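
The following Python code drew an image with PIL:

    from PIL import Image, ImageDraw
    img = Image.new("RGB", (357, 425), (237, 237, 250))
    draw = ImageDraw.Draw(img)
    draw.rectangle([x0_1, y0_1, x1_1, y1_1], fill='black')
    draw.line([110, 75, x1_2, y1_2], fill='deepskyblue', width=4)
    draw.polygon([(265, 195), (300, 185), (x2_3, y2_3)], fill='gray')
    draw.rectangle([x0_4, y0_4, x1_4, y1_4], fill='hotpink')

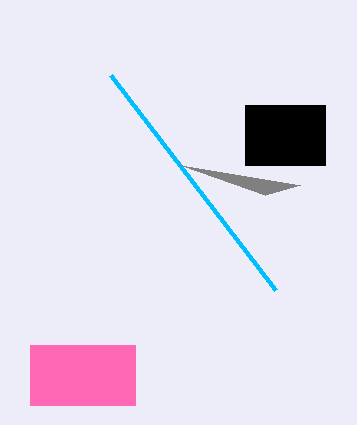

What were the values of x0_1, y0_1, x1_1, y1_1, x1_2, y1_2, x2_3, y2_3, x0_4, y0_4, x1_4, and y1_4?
x0_1 = 245, y0_1 = 105, x1_1 = 325, y1_1 = 165, x1_2 = 275, y1_2 = 290, x2_3 = 180, y2_3 = 165, x0_4 = 30, y0_4 = 345, x1_4 = 135, y1_4 = 405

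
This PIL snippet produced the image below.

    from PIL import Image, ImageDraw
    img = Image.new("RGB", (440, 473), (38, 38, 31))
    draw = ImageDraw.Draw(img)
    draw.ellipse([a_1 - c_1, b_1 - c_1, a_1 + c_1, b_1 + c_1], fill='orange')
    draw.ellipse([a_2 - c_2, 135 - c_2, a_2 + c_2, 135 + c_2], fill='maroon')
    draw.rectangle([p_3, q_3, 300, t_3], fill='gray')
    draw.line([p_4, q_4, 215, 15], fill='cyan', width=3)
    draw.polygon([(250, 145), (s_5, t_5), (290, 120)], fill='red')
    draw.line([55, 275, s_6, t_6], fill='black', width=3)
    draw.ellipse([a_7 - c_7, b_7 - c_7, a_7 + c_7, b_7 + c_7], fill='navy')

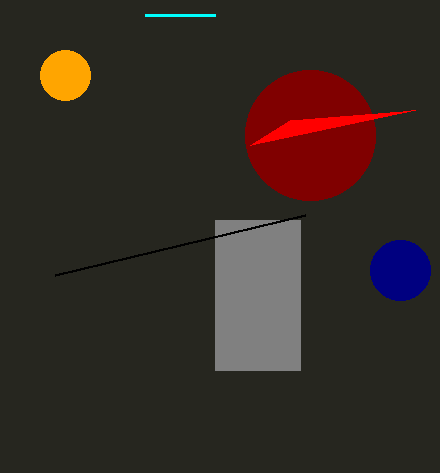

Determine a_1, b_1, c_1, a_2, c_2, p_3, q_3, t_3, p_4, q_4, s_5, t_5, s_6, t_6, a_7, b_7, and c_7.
a_1 = 65, b_1 = 75, c_1 = 25, a_2 = 310, c_2 = 65, p_3 = 215, q_3 = 220, t_3 = 370, p_4 = 145, q_4 = 15, s_5 = 415, t_5 = 110, s_6 = 305, t_6 = 215, a_7 = 400, b_7 = 270, c_7 = 30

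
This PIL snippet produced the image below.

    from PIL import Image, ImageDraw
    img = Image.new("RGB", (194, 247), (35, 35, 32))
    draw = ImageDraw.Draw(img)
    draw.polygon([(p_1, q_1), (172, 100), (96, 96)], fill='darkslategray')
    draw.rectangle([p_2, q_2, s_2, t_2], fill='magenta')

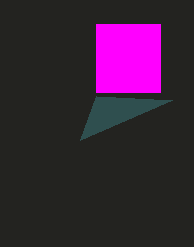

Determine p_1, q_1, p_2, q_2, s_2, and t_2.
p_1 = 80; q_1 = 140; p_2 = 96; q_2 = 24; s_2 = 160; t_2 = 92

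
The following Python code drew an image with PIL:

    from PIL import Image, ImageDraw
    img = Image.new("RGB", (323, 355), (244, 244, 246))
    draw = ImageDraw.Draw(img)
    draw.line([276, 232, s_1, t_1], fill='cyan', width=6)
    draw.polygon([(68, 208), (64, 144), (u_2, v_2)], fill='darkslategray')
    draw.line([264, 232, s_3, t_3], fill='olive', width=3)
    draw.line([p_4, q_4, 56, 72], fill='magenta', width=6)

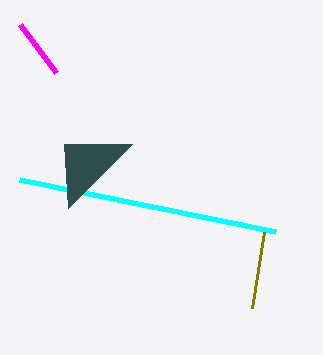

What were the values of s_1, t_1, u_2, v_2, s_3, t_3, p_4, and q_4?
s_1 = 20, t_1 = 180, u_2 = 132, v_2 = 144, s_3 = 252, t_3 = 308, p_4 = 20, q_4 = 24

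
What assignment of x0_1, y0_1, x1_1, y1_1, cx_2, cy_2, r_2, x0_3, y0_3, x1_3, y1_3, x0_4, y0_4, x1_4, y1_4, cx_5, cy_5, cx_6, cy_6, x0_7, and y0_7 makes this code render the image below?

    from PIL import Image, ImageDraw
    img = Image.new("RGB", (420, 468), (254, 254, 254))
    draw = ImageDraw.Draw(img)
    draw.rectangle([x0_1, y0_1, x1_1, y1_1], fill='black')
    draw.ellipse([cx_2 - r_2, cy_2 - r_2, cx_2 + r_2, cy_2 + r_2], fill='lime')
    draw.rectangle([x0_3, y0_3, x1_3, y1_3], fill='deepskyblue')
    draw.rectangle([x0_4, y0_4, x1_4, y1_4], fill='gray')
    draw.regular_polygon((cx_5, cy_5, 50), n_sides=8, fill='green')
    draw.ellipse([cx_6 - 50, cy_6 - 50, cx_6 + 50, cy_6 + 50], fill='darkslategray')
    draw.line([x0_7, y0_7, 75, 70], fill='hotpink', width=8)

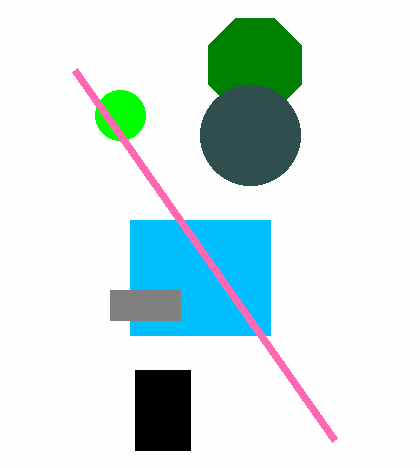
x0_1 = 135
y0_1 = 370
x1_1 = 190
y1_1 = 450
cx_2 = 120
cy_2 = 115
r_2 = 25
x0_3 = 130
y0_3 = 220
x1_3 = 270
y1_3 = 335
x0_4 = 110
y0_4 = 290
x1_4 = 180
y1_4 = 320
cx_5 = 255
cy_5 = 65
cx_6 = 250
cy_6 = 135
x0_7 = 335
y0_7 = 440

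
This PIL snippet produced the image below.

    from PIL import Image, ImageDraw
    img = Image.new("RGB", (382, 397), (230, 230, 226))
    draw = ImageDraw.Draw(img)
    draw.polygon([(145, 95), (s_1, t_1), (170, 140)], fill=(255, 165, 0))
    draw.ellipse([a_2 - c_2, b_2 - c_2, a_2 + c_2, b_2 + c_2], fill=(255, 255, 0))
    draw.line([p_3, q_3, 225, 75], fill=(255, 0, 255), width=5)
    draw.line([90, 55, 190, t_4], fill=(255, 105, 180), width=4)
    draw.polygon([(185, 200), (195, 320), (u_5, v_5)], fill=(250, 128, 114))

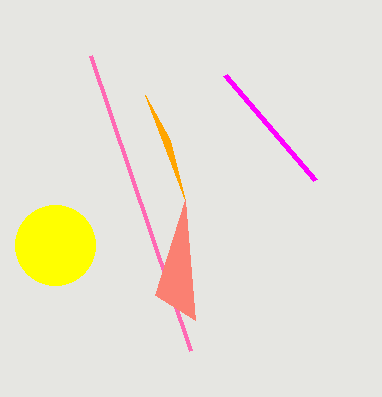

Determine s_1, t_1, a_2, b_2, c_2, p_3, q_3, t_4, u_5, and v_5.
s_1 = 185
t_1 = 200
a_2 = 55
b_2 = 245
c_2 = 40
p_3 = 315
q_3 = 180
t_4 = 350
u_5 = 155
v_5 = 295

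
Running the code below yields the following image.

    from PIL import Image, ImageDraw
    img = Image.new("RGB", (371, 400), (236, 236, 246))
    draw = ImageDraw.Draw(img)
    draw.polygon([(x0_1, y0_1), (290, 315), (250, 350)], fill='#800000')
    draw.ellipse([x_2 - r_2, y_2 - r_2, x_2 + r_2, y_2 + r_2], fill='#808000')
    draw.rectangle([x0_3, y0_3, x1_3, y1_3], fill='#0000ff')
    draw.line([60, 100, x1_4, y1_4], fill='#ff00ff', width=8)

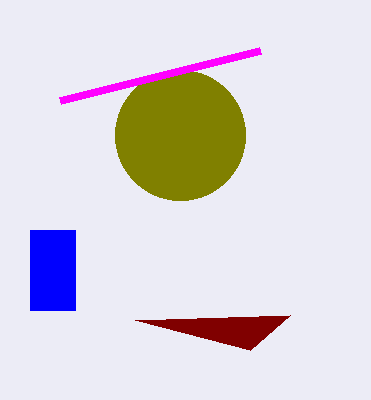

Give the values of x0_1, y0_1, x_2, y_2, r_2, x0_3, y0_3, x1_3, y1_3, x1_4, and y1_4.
x0_1 = 135; y0_1 = 320; x_2 = 180; y_2 = 135; r_2 = 65; x0_3 = 30; y0_3 = 230; x1_3 = 75; y1_3 = 310; x1_4 = 260; y1_4 = 50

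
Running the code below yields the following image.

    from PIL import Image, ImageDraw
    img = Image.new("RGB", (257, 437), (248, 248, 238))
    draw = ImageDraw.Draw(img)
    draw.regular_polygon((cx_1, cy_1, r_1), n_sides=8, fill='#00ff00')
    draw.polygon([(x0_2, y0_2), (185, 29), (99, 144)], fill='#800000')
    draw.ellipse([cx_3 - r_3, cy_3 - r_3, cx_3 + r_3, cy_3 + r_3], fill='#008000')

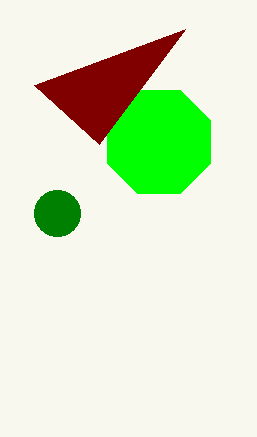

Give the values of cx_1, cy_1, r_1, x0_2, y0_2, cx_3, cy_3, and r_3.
cx_1 = 159
cy_1 = 142
r_1 = 56
x0_2 = 34
y0_2 = 85
cx_3 = 57
cy_3 = 213
r_3 = 23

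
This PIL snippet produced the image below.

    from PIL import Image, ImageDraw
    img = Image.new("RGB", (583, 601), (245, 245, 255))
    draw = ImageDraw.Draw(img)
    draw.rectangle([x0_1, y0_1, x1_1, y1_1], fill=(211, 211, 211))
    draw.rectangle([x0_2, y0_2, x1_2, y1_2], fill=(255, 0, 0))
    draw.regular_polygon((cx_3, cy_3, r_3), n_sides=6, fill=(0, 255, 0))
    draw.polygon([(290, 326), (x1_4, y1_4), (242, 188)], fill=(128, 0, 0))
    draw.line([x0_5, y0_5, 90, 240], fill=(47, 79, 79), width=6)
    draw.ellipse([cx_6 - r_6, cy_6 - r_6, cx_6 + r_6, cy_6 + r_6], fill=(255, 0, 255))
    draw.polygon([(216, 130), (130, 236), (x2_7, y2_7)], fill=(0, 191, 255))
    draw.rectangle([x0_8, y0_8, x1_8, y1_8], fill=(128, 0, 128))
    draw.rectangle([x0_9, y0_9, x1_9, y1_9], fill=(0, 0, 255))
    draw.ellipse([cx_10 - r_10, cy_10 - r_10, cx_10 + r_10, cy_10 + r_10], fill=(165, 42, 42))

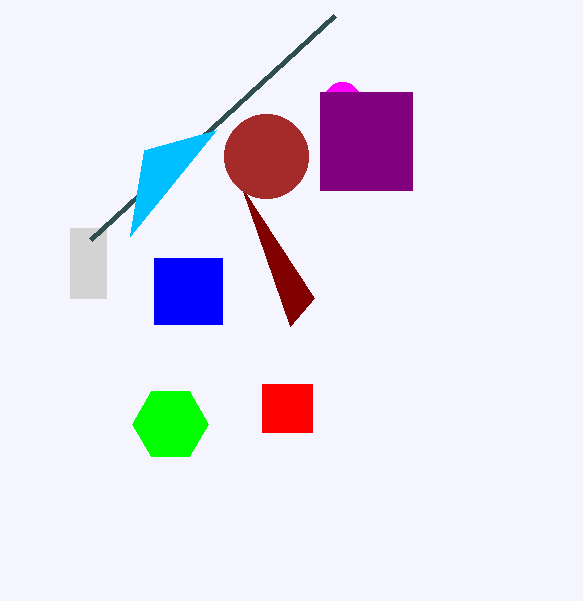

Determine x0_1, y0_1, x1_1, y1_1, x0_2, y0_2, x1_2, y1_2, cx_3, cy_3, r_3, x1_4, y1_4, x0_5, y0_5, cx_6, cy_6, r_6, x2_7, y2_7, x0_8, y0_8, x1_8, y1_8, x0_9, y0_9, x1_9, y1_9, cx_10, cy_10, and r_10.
x0_1 = 70; y0_1 = 228; x1_1 = 106; y1_1 = 298; x0_2 = 262; y0_2 = 384; x1_2 = 312; y1_2 = 432; cx_3 = 170; cy_3 = 424; r_3 = 38; x1_4 = 314; y1_4 = 298; x0_5 = 334; y0_5 = 16; cx_6 = 342; cy_6 = 100; r_6 = 18; x2_7 = 144; y2_7 = 150; x0_8 = 320; y0_8 = 92; x1_8 = 412; y1_8 = 190; x0_9 = 154; y0_9 = 258; x1_9 = 222; y1_9 = 324; cx_10 = 266; cy_10 = 156; r_10 = 42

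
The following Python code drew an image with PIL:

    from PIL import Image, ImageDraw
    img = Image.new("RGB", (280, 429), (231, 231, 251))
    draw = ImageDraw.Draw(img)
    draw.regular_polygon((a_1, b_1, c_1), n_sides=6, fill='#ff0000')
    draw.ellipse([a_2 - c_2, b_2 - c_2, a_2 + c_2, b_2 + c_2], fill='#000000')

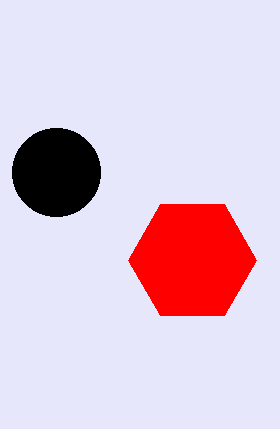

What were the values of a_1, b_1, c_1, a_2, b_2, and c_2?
a_1 = 192
b_1 = 260
c_1 = 64
a_2 = 56
b_2 = 172
c_2 = 44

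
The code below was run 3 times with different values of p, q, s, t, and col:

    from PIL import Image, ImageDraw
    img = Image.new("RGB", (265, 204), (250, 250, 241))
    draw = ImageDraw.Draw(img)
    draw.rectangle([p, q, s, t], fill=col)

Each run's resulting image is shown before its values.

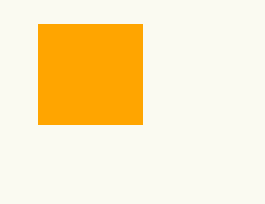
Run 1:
p = 38, q = 24, s = 142, t = 124, col = 'orange'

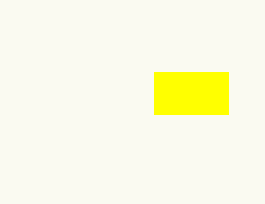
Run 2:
p = 154
q = 72
s = 228
t = 114
col = 'yellow'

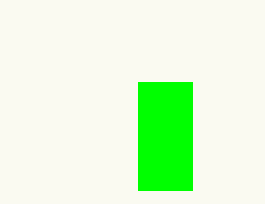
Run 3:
p = 138; q = 82; s = 192; t = 190; col = 'lime'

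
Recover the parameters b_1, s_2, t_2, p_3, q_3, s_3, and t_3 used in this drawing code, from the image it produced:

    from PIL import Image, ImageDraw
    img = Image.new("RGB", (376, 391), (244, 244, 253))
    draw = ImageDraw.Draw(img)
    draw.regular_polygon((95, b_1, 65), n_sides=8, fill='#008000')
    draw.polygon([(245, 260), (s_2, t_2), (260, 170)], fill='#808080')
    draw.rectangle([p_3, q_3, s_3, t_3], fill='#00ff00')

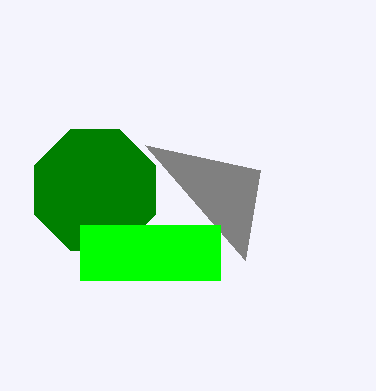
b_1 = 190
s_2 = 145
t_2 = 145
p_3 = 80
q_3 = 225
s_3 = 220
t_3 = 280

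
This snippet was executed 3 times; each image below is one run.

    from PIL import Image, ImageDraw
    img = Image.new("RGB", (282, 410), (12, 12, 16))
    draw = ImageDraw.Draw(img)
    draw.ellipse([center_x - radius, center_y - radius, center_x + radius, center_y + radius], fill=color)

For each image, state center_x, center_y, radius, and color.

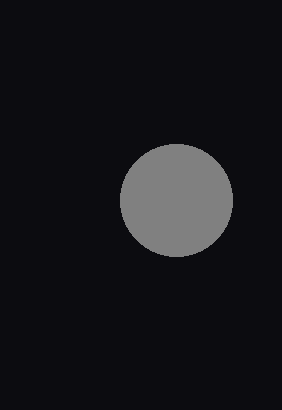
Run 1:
center_x = 176
center_y = 200
radius = 56
color = 'gray'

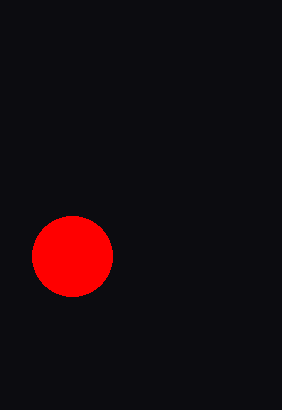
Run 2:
center_x = 72
center_y = 256
radius = 40
color = 'red'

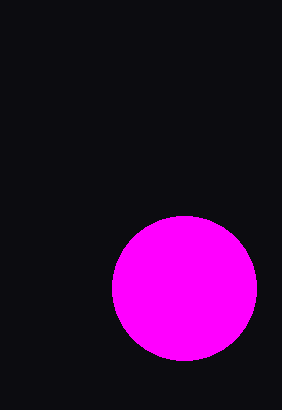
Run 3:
center_x = 184; center_y = 288; radius = 72; color = 'magenta'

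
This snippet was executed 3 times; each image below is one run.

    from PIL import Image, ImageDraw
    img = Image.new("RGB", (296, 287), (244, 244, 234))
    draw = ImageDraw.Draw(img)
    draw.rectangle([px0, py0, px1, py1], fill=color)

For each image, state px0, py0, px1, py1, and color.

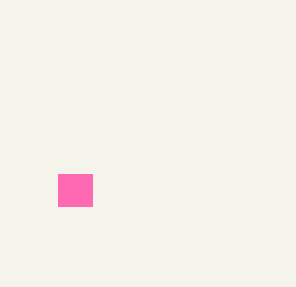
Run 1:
px0 = 58
py0 = 174
px1 = 92
py1 = 206
color = 'hotpink'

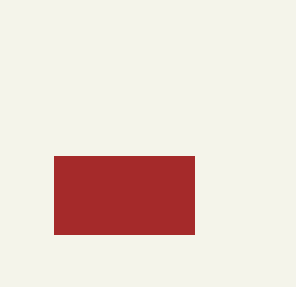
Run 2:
px0 = 54, py0 = 156, px1 = 194, py1 = 234, color = 'brown'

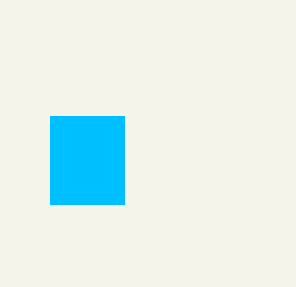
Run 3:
px0 = 50; py0 = 116; px1 = 124; py1 = 204; color = 'deepskyblue'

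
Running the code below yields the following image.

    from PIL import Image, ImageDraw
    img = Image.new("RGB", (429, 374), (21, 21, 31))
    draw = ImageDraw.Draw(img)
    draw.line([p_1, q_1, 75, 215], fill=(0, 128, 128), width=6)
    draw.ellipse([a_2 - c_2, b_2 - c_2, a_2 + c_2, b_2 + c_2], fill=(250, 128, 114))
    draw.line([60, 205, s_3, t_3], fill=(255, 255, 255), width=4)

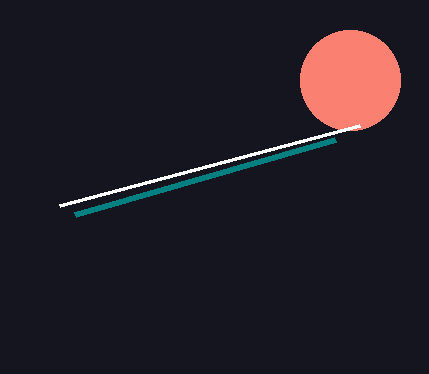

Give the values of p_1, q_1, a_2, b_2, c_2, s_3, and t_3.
p_1 = 335
q_1 = 140
a_2 = 350
b_2 = 80
c_2 = 50
s_3 = 360
t_3 = 125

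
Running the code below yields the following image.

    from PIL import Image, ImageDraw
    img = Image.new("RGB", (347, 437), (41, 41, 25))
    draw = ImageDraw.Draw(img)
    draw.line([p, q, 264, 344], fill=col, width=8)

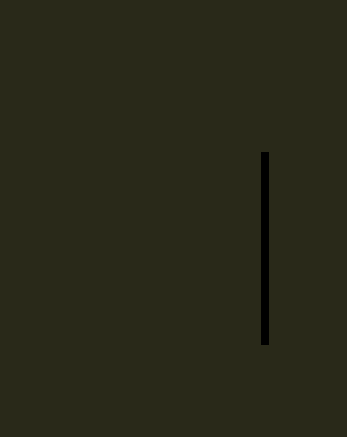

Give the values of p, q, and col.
p = 264, q = 152, col = 'black'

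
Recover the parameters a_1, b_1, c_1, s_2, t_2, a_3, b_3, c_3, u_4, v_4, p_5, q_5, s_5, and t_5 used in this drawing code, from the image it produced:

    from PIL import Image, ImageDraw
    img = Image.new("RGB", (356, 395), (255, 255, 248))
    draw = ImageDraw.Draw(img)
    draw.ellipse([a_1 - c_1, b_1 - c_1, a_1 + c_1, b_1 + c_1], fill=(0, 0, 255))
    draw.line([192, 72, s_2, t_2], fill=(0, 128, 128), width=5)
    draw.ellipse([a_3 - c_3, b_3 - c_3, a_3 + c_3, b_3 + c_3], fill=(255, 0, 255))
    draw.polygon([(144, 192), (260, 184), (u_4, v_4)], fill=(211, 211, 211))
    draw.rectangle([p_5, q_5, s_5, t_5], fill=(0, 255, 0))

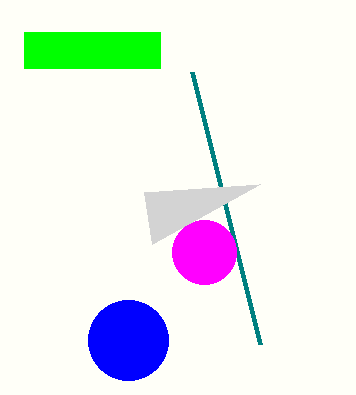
a_1 = 128; b_1 = 340; c_1 = 40; s_2 = 260; t_2 = 344; a_3 = 204; b_3 = 252; c_3 = 32; u_4 = 152; v_4 = 244; p_5 = 24; q_5 = 32; s_5 = 160; t_5 = 68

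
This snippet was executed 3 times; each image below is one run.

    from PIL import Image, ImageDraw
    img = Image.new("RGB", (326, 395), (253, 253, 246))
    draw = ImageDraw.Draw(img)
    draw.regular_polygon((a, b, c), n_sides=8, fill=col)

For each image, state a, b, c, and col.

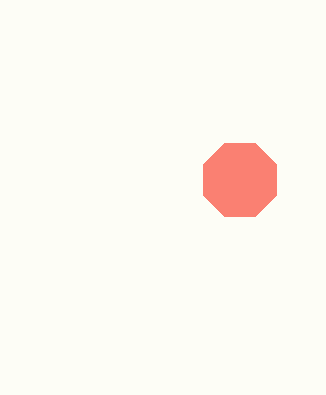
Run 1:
a = 240
b = 180
c = 40
col = 'salmon'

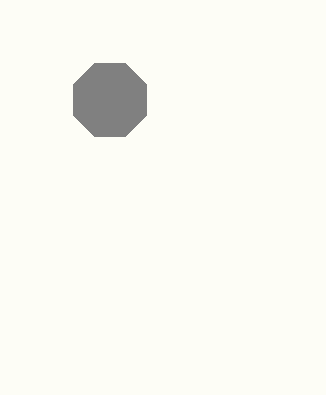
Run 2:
a = 110
b = 100
c = 40
col = 'gray'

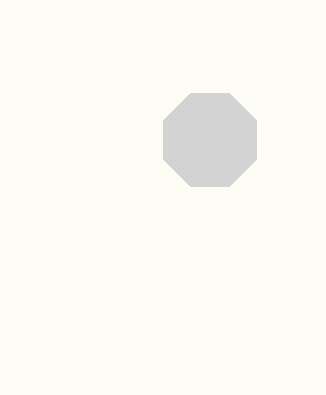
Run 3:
a = 210; b = 140; c = 50; col = 'lightgray'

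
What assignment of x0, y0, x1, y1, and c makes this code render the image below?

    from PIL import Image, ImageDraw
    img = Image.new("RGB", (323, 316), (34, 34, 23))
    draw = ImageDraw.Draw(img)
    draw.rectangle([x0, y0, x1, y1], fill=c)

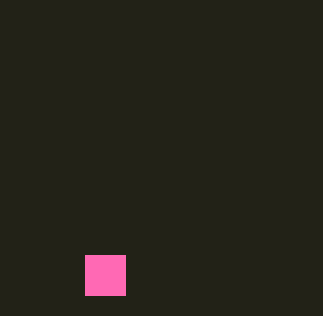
x0 = 85; y0 = 255; x1 = 125; y1 = 295; c = 'hotpink'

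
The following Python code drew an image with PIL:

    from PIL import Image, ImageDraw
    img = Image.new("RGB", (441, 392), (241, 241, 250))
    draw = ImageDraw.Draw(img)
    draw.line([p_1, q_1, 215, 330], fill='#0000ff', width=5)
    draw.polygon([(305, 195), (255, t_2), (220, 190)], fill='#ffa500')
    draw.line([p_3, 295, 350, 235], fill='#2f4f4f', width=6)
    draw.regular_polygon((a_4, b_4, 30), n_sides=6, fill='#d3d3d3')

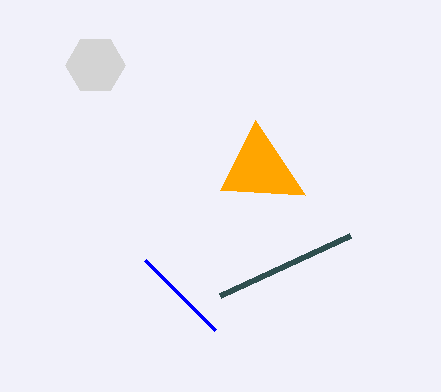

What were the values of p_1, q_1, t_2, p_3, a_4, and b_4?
p_1 = 145; q_1 = 260; t_2 = 120; p_3 = 220; a_4 = 95; b_4 = 65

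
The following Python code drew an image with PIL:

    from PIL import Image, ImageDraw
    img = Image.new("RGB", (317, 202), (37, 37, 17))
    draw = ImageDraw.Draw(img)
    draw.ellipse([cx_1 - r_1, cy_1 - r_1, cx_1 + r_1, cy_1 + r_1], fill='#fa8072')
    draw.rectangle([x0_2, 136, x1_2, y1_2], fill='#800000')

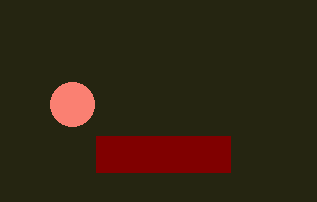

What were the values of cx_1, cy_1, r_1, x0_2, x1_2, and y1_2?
cx_1 = 72, cy_1 = 104, r_1 = 22, x0_2 = 96, x1_2 = 230, y1_2 = 172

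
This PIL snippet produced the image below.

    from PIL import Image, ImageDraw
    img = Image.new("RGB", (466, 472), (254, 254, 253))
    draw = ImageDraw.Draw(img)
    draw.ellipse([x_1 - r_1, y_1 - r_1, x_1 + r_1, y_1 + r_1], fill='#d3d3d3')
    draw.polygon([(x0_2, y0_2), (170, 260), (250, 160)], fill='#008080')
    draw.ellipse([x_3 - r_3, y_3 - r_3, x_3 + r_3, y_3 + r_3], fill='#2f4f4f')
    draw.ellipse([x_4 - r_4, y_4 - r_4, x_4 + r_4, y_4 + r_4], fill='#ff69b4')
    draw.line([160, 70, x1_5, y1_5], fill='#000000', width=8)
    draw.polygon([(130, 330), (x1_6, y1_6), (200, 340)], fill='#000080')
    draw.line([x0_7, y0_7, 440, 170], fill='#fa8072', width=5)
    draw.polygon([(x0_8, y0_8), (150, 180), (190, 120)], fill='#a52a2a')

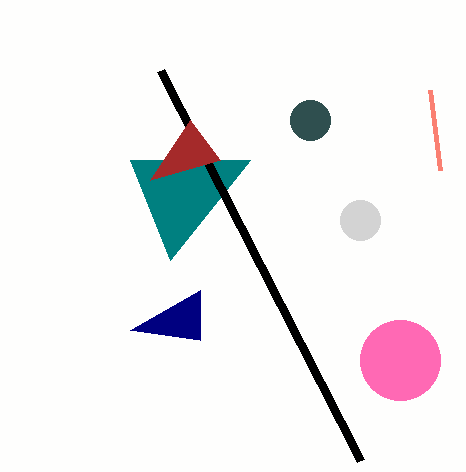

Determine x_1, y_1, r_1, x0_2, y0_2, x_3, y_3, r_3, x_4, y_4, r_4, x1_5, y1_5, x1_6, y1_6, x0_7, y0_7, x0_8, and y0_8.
x_1 = 360
y_1 = 220
r_1 = 20
x0_2 = 130
y0_2 = 160
x_3 = 310
y_3 = 120
r_3 = 20
x_4 = 400
y_4 = 360
r_4 = 40
x1_5 = 360
y1_5 = 460
x1_6 = 200
y1_6 = 290
x0_7 = 430
y0_7 = 90
x0_8 = 220
y0_8 = 160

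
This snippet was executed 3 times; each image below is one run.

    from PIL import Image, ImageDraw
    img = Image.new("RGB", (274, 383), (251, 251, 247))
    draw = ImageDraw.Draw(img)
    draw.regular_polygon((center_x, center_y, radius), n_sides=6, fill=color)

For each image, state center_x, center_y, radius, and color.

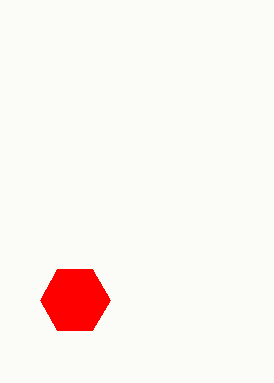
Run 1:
center_x = 75, center_y = 300, radius = 35, color = 'red'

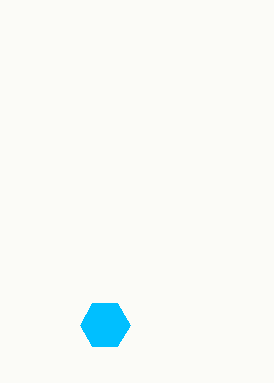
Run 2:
center_x = 105
center_y = 325
radius = 25
color = 'deepskyblue'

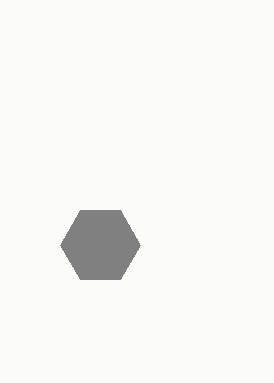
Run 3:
center_x = 100; center_y = 245; radius = 40; color = 'gray'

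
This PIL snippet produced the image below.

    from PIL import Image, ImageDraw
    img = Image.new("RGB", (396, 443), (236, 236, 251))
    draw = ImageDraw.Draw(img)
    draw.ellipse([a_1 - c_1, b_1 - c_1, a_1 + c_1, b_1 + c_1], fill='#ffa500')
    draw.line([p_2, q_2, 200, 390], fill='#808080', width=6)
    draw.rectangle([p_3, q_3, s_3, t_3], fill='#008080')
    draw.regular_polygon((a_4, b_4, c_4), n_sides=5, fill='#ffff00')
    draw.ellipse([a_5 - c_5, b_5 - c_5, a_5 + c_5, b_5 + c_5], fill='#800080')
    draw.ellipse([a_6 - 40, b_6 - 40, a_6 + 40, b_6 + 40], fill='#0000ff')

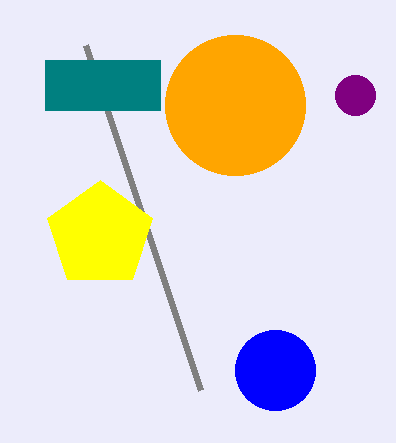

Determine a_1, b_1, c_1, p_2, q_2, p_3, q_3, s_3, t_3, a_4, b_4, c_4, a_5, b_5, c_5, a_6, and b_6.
a_1 = 235, b_1 = 105, c_1 = 70, p_2 = 85, q_2 = 45, p_3 = 45, q_3 = 60, s_3 = 160, t_3 = 110, a_4 = 100, b_4 = 235, c_4 = 55, a_5 = 355, b_5 = 95, c_5 = 20, a_6 = 275, b_6 = 370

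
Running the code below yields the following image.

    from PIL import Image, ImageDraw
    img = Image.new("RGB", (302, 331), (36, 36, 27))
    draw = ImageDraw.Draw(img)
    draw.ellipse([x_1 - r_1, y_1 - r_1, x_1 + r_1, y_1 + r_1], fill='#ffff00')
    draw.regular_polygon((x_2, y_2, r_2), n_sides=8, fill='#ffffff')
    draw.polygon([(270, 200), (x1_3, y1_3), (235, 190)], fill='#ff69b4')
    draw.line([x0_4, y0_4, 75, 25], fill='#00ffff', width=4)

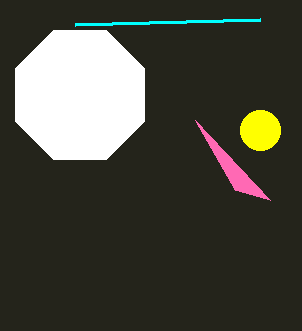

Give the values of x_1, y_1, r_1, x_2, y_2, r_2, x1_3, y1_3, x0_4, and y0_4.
x_1 = 260, y_1 = 130, r_1 = 20, x_2 = 80, y_2 = 95, r_2 = 70, x1_3 = 195, y1_3 = 120, x0_4 = 260, y0_4 = 20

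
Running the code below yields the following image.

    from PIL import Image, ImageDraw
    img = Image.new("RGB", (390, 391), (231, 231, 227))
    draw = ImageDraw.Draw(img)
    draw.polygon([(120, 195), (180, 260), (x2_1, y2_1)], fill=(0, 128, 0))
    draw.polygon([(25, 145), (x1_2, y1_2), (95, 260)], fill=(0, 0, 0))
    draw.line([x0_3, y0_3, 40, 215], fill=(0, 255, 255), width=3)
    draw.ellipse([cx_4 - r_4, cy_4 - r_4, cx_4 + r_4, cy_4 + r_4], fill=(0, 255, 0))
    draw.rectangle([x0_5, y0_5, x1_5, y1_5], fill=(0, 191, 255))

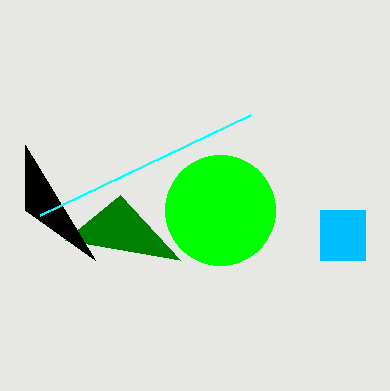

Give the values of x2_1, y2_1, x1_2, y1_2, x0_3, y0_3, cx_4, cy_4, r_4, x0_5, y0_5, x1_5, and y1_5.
x2_1 = 65
y2_1 = 240
x1_2 = 25
y1_2 = 210
x0_3 = 250
y0_3 = 115
cx_4 = 220
cy_4 = 210
r_4 = 55
x0_5 = 320
y0_5 = 210
x1_5 = 365
y1_5 = 260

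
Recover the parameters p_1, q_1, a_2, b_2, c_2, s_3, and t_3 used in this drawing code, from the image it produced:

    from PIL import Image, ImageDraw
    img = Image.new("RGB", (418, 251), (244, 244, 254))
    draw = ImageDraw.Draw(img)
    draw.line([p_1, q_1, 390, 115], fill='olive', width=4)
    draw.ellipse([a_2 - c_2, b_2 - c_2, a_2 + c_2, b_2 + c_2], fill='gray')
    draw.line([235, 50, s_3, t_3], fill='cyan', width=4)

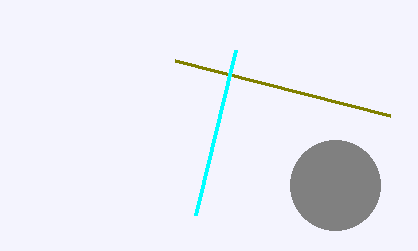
p_1 = 175; q_1 = 60; a_2 = 335; b_2 = 185; c_2 = 45; s_3 = 195; t_3 = 215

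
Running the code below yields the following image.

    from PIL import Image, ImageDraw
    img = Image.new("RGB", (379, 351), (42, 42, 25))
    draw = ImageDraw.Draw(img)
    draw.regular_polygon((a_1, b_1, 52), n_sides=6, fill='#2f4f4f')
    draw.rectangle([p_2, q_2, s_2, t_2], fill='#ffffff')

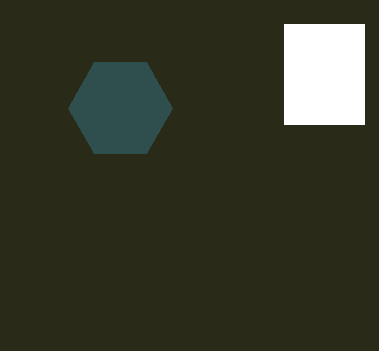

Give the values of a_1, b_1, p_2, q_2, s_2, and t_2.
a_1 = 120, b_1 = 108, p_2 = 284, q_2 = 24, s_2 = 364, t_2 = 124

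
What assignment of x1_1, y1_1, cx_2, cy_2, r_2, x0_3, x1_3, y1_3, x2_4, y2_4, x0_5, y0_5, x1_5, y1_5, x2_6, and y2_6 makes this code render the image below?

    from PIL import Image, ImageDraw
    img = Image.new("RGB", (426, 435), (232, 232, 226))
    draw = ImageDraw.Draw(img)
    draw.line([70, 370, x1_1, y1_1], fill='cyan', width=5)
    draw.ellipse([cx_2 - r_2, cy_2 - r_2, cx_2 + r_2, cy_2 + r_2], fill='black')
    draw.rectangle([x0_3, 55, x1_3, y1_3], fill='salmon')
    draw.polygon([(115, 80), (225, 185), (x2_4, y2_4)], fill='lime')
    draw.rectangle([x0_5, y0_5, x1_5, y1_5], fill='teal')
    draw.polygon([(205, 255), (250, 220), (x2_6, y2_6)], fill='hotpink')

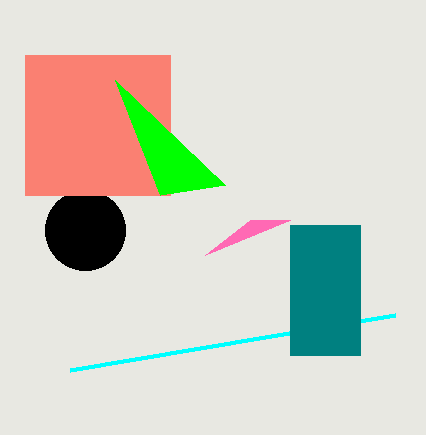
x1_1 = 395, y1_1 = 315, cx_2 = 85, cy_2 = 230, r_2 = 40, x0_3 = 25, x1_3 = 170, y1_3 = 195, x2_4 = 160, y2_4 = 195, x0_5 = 290, y0_5 = 225, x1_5 = 360, y1_5 = 355, x2_6 = 290, y2_6 = 220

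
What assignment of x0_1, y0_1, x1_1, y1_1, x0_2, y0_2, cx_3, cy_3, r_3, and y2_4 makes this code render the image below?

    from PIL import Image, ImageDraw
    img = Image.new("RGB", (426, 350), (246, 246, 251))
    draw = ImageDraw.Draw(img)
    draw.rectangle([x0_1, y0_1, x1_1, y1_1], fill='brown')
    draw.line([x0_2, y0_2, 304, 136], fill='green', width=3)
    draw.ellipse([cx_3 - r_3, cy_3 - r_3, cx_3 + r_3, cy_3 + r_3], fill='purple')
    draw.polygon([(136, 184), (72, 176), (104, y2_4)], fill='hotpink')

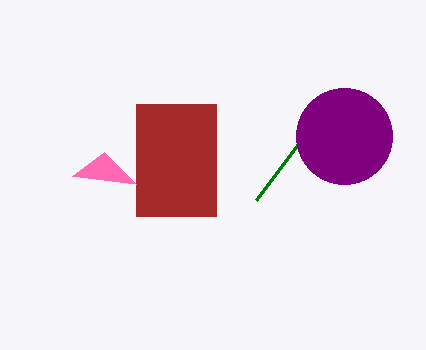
x0_1 = 136
y0_1 = 104
x1_1 = 216
y1_1 = 216
x0_2 = 256
y0_2 = 200
cx_3 = 344
cy_3 = 136
r_3 = 48
y2_4 = 152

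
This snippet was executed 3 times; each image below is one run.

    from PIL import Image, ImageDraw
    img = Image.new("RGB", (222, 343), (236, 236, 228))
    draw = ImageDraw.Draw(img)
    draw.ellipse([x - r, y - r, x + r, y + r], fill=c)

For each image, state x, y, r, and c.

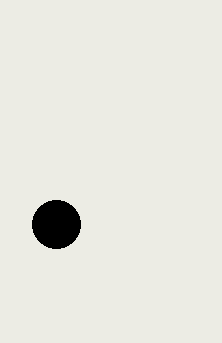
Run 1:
x = 56
y = 224
r = 24
c = 'black'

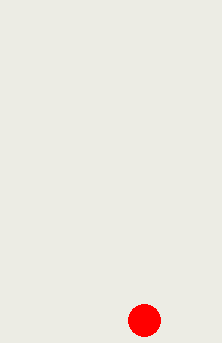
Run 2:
x = 144; y = 320; r = 16; c = 'red'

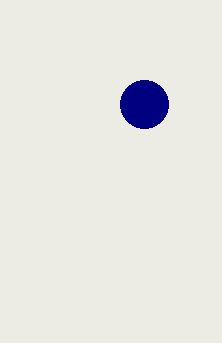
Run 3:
x = 144, y = 104, r = 24, c = 'navy'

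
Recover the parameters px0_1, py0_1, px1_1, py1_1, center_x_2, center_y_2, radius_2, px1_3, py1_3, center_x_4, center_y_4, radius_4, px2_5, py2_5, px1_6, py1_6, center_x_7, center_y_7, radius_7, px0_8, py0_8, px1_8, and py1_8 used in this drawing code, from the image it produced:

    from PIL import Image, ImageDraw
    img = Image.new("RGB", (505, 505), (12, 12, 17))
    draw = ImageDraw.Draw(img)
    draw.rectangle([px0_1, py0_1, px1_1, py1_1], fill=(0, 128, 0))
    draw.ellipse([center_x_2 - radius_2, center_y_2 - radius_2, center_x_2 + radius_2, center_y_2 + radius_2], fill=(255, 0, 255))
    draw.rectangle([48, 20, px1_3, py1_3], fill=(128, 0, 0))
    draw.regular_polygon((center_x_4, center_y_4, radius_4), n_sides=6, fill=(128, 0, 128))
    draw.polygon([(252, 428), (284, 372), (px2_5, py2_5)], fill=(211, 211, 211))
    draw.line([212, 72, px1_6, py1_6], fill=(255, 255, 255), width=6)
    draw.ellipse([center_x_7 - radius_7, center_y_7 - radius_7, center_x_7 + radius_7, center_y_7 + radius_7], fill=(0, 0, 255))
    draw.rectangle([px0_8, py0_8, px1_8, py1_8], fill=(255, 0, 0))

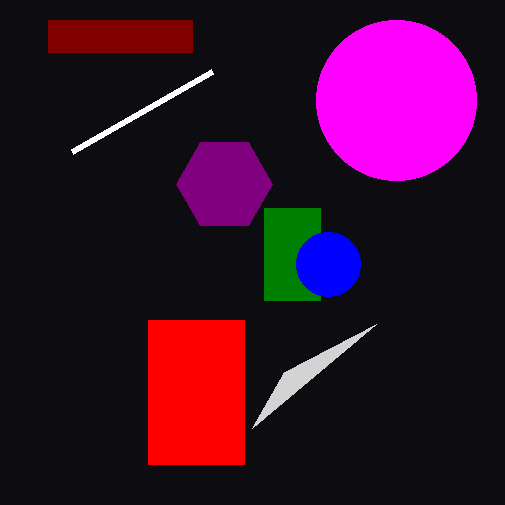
px0_1 = 264
py0_1 = 208
px1_1 = 320
py1_1 = 300
center_x_2 = 396
center_y_2 = 100
radius_2 = 80
px1_3 = 192
py1_3 = 52
center_x_4 = 224
center_y_4 = 184
radius_4 = 48
px2_5 = 376
py2_5 = 324
px1_6 = 72
py1_6 = 152
center_x_7 = 328
center_y_7 = 264
radius_7 = 32
px0_8 = 148
py0_8 = 320
px1_8 = 244
py1_8 = 464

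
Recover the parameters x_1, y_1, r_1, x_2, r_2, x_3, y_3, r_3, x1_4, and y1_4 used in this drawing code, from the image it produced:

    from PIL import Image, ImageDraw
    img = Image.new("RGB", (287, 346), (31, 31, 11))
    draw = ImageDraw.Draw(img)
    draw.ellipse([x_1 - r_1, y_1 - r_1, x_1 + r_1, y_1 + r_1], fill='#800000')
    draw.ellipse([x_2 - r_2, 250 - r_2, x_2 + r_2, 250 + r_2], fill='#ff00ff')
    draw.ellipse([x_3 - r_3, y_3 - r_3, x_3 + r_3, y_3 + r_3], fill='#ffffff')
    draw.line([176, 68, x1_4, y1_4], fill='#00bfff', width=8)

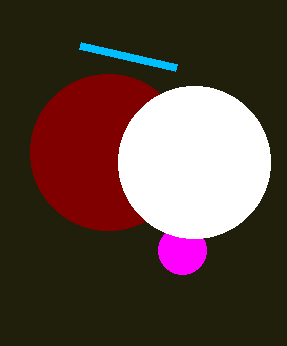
x_1 = 108; y_1 = 152; r_1 = 78; x_2 = 182; r_2 = 24; x_3 = 194; y_3 = 162; r_3 = 76; x1_4 = 80; y1_4 = 46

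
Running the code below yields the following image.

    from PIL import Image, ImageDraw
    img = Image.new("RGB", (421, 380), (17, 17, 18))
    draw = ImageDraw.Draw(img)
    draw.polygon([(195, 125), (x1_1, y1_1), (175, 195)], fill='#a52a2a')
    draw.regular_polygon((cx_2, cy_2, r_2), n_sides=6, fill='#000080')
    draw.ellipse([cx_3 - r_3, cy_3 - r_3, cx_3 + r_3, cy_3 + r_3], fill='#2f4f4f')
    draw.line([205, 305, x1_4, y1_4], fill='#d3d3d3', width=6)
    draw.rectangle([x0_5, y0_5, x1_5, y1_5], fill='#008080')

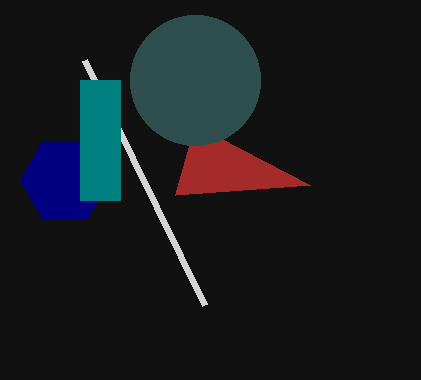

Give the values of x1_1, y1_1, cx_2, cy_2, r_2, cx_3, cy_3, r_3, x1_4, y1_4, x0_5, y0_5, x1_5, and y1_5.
x1_1 = 310, y1_1 = 185, cx_2 = 65, cy_2 = 180, r_2 = 45, cx_3 = 195, cy_3 = 80, r_3 = 65, x1_4 = 85, y1_4 = 60, x0_5 = 80, y0_5 = 80, x1_5 = 120, y1_5 = 200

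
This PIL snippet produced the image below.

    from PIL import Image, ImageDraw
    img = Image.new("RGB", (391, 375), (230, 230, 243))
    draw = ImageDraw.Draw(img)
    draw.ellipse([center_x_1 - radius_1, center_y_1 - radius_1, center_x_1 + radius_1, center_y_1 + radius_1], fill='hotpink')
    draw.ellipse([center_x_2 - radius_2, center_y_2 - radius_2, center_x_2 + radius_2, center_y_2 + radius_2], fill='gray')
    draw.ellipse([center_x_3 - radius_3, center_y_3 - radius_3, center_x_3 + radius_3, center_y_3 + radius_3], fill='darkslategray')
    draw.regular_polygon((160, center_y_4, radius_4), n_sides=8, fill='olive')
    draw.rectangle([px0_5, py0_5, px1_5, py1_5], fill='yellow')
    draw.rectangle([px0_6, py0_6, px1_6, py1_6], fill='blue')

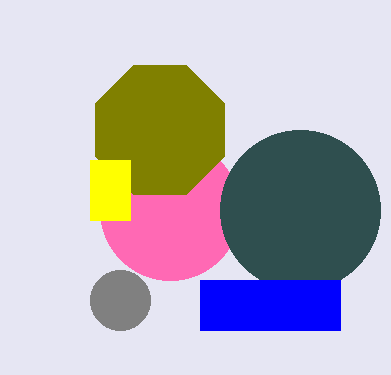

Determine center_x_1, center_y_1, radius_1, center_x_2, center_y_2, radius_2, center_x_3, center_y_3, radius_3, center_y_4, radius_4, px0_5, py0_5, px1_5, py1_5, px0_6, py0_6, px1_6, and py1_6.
center_x_1 = 170, center_y_1 = 210, radius_1 = 70, center_x_2 = 120, center_y_2 = 300, radius_2 = 30, center_x_3 = 300, center_y_3 = 210, radius_3 = 80, center_y_4 = 130, radius_4 = 70, px0_5 = 90, py0_5 = 160, px1_5 = 130, py1_5 = 220, px0_6 = 200, py0_6 = 280, px1_6 = 340, py1_6 = 330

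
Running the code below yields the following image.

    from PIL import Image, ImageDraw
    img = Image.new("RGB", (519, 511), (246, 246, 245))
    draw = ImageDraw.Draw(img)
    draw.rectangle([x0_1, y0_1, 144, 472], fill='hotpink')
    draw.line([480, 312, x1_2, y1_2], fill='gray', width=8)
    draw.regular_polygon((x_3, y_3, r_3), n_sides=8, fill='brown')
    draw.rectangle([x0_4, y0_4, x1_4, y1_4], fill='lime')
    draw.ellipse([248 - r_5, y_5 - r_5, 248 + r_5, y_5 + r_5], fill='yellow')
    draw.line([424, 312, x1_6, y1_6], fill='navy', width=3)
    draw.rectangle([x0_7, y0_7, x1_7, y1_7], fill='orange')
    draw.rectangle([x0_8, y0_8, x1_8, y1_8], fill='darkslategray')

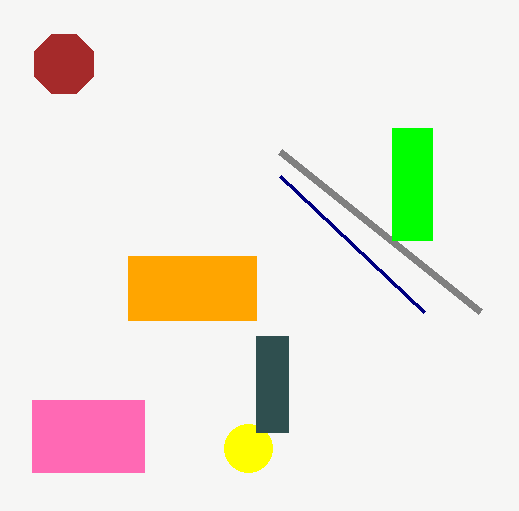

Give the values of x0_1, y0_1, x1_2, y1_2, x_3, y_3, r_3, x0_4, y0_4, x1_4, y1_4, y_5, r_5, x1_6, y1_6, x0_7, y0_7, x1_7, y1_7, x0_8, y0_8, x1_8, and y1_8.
x0_1 = 32, y0_1 = 400, x1_2 = 280, y1_2 = 152, x_3 = 64, y_3 = 64, r_3 = 32, x0_4 = 392, y0_4 = 128, x1_4 = 432, y1_4 = 240, y_5 = 448, r_5 = 24, x1_6 = 280, y1_6 = 176, x0_7 = 128, y0_7 = 256, x1_7 = 256, y1_7 = 320, x0_8 = 256, y0_8 = 336, x1_8 = 288, y1_8 = 432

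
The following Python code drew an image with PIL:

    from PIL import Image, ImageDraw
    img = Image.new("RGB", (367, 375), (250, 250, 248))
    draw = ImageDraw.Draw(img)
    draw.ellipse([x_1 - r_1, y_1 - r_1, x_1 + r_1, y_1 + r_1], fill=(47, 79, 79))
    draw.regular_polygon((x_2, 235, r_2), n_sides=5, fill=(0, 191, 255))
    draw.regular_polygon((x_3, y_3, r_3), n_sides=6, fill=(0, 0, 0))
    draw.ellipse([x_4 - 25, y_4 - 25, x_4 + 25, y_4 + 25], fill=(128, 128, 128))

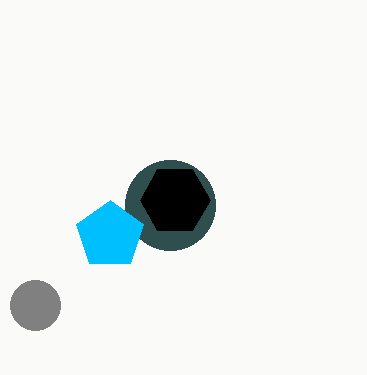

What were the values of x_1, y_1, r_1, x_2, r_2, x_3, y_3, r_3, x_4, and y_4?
x_1 = 170; y_1 = 205; r_1 = 45; x_2 = 110; r_2 = 35; x_3 = 175; y_3 = 200; r_3 = 35; x_4 = 35; y_4 = 305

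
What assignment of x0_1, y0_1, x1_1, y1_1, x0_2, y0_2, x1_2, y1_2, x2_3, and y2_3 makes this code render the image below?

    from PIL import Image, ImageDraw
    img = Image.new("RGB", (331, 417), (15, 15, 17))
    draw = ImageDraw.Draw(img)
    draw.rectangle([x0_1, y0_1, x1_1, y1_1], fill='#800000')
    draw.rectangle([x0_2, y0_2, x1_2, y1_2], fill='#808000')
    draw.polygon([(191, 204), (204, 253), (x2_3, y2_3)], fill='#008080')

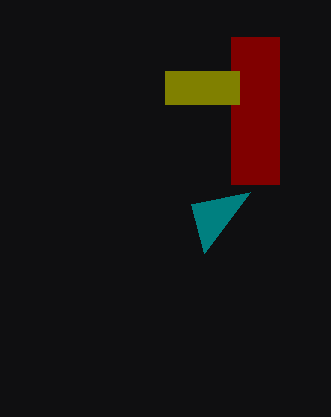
x0_1 = 231; y0_1 = 37; x1_1 = 279; y1_1 = 184; x0_2 = 165; y0_2 = 71; x1_2 = 239; y1_2 = 104; x2_3 = 250; y2_3 = 192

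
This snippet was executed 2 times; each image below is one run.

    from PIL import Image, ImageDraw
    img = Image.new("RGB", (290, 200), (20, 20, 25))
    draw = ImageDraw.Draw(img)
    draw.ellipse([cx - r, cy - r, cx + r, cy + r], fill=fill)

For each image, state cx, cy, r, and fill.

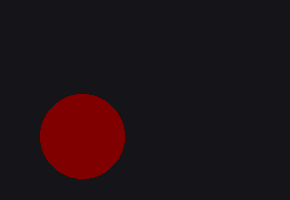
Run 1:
cx = 82
cy = 136
r = 42
fill = 'maroon'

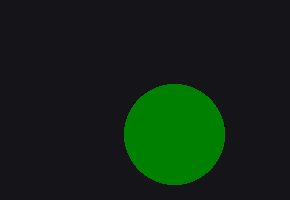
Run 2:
cx = 174; cy = 134; r = 50; fill = 'green'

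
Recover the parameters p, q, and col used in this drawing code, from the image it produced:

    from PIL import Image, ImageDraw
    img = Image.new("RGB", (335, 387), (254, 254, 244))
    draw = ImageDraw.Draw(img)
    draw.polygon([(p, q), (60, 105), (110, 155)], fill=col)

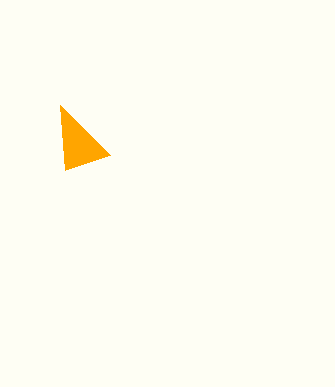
p = 65
q = 170
col = 'orange'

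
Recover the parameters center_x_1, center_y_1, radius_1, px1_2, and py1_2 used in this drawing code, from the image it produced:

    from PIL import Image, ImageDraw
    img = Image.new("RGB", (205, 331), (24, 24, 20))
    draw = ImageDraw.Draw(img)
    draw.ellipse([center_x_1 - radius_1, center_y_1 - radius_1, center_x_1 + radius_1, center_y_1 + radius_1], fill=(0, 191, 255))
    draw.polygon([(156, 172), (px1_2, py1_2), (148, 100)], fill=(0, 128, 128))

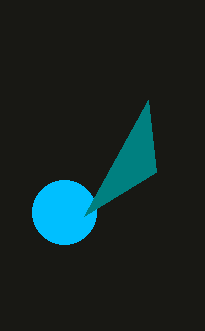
center_x_1 = 64, center_y_1 = 212, radius_1 = 32, px1_2 = 84, py1_2 = 216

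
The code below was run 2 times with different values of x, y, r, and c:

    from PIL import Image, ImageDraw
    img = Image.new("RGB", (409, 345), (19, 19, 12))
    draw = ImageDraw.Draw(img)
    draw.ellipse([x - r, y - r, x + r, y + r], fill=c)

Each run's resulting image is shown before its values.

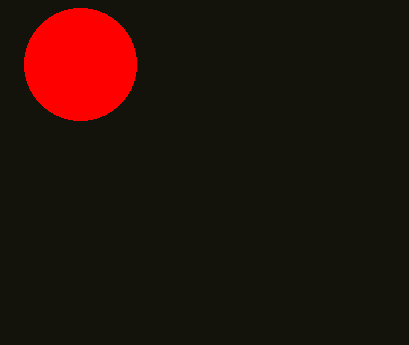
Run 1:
x = 80; y = 64; r = 56; c = 'red'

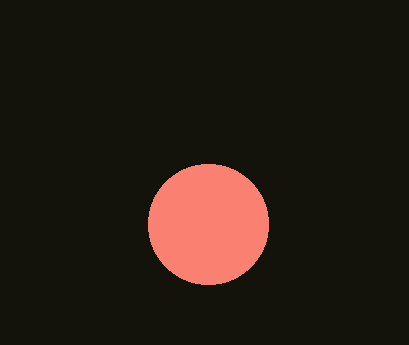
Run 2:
x = 208
y = 224
r = 60
c = 'salmon'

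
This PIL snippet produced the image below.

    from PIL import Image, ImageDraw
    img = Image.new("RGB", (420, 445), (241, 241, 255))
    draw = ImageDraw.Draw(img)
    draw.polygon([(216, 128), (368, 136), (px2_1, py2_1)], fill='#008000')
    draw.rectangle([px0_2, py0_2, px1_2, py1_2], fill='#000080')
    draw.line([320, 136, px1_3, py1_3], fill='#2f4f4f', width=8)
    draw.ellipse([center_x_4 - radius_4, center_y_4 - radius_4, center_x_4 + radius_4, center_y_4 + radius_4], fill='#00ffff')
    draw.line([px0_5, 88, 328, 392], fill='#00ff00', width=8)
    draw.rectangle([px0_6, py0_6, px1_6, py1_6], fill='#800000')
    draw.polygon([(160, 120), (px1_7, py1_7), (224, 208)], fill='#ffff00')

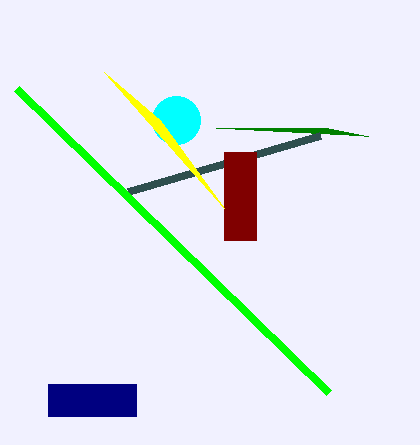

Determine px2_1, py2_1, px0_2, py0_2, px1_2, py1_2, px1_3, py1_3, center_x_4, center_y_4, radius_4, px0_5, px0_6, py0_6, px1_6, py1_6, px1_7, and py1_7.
px2_1 = 328, py2_1 = 128, px0_2 = 48, py0_2 = 384, px1_2 = 136, py1_2 = 416, px1_3 = 128, py1_3 = 192, center_x_4 = 176, center_y_4 = 120, radius_4 = 24, px0_5 = 16, px0_6 = 224, py0_6 = 152, px1_6 = 256, py1_6 = 240, px1_7 = 104, py1_7 = 72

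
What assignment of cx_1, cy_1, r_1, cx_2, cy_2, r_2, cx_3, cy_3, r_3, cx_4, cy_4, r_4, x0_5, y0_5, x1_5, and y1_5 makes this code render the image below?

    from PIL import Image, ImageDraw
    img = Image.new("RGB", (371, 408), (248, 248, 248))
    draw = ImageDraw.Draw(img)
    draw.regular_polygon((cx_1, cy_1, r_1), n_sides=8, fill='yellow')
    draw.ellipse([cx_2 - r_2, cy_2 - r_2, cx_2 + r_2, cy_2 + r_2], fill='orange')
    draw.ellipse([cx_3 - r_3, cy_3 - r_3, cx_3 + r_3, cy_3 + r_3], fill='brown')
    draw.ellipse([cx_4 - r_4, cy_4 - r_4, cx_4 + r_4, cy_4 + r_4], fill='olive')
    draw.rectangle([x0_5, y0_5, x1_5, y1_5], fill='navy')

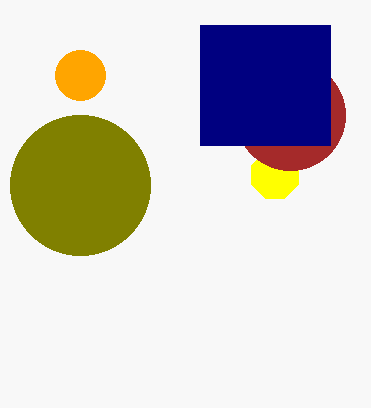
cx_1 = 275
cy_1 = 175
r_1 = 25
cx_2 = 80
cy_2 = 75
r_2 = 25
cx_3 = 290
cy_3 = 115
r_3 = 55
cx_4 = 80
cy_4 = 185
r_4 = 70
x0_5 = 200
y0_5 = 25
x1_5 = 330
y1_5 = 145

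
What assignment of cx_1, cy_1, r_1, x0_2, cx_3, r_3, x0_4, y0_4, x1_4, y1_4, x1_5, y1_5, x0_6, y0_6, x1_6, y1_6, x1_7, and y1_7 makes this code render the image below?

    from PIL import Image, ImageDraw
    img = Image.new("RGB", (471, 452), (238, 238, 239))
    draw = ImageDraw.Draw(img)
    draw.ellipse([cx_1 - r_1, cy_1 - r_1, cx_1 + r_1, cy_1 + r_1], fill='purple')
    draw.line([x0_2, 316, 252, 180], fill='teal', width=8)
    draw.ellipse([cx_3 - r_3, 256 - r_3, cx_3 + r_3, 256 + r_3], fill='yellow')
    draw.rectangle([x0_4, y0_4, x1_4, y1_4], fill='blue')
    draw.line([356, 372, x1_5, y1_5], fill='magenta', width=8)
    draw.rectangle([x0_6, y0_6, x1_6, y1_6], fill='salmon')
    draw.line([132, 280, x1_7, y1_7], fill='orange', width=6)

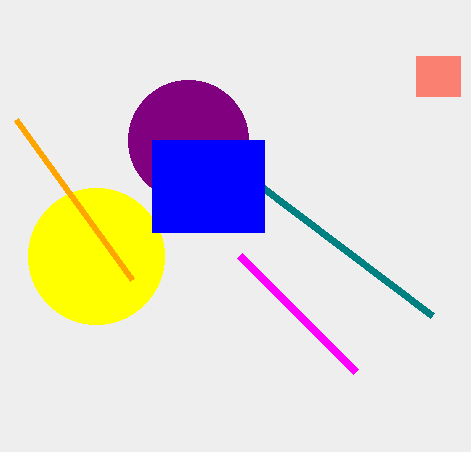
cx_1 = 188; cy_1 = 140; r_1 = 60; x0_2 = 432; cx_3 = 96; r_3 = 68; x0_4 = 152; y0_4 = 140; x1_4 = 264; y1_4 = 232; x1_5 = 240; y1_5 = 256; x0_6 = 416; y0_6 = 56; x1_6 = 460; y1_6 = 96; x1_7 = 16; y1_7 = 120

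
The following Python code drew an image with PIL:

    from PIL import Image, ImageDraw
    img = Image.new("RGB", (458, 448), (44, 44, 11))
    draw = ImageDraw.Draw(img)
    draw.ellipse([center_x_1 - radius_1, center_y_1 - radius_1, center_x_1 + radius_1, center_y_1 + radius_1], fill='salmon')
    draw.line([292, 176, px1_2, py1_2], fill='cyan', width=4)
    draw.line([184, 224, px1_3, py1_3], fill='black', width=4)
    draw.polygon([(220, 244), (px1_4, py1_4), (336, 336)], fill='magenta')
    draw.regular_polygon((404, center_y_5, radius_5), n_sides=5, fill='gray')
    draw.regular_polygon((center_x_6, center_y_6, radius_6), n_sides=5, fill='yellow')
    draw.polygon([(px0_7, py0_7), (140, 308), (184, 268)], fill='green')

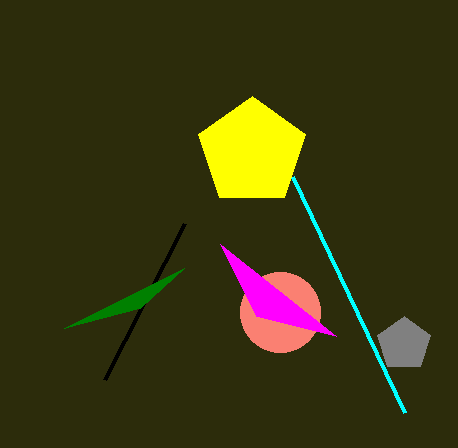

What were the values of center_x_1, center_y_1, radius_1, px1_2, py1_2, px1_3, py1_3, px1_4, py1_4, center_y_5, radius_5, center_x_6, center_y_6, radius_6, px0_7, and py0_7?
center_x_1 = 280; center_y_1 = 312; radius_1 = 40; px1_2 = 404; py1_2 = 412; px1_3 = 104; py1_3 = 380; px1_4 = 256; py1_4 = 316; center_y_5 = 344; radius_5 = 28; center_x_6 = 252; center_y_6 = 152; radius_6 = 56; px0_7 = 64; py0_7 = 328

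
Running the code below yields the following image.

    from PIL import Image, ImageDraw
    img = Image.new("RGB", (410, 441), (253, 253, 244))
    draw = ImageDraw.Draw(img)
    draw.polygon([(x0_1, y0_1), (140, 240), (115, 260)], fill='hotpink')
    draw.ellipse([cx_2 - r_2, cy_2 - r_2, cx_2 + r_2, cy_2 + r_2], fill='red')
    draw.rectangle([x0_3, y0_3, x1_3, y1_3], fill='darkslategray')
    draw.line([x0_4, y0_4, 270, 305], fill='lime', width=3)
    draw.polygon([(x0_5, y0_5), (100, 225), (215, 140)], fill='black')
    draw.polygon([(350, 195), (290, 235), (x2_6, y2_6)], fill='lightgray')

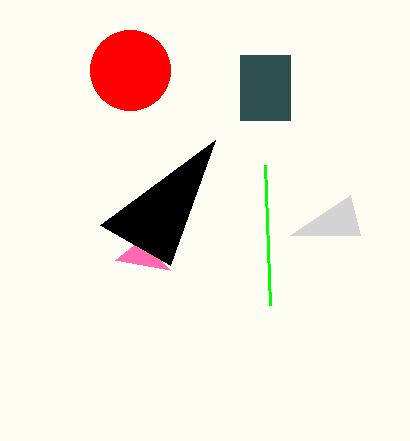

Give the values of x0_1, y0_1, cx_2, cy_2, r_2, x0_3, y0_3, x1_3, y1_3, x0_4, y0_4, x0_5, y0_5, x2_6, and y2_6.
x0_1 = 170; y0_1 = 270; cx_2 = 130; cy_2 = 70; r_2 = 40; x0_3 = 240; y0_3 = 55; x1_3 = 290; y1_3 = 120; x0_4 = 265; y0_4 = 165; x0_5 = 170; y0_5 = 265; x2_6 = 360; y2_6 = 235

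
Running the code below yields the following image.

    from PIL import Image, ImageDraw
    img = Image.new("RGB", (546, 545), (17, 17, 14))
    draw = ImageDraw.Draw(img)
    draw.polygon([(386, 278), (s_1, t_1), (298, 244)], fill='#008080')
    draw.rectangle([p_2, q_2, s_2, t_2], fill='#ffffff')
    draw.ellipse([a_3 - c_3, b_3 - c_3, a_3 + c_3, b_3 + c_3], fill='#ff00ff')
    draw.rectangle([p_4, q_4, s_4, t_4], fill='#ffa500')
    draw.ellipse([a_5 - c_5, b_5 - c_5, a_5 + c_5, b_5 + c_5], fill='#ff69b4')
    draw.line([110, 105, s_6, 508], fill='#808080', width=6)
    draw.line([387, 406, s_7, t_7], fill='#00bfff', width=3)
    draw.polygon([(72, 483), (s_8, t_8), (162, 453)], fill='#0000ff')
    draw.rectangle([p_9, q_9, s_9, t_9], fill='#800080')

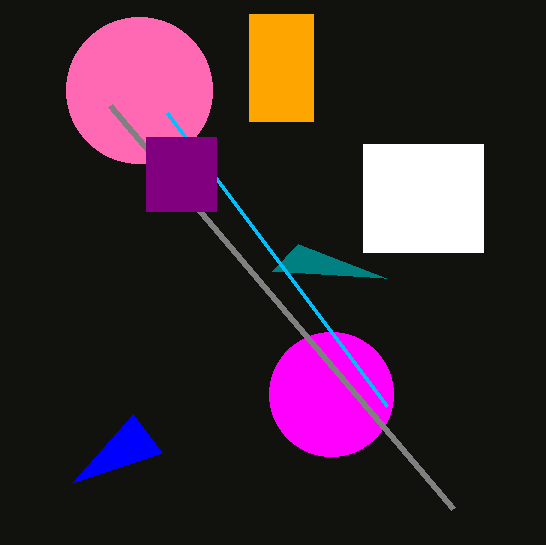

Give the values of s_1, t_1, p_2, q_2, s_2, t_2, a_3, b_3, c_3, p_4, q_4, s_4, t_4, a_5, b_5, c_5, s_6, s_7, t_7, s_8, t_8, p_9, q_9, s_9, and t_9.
s_1 = 272, t_1 = 271, p_2 = 363, q_2 = 144, s_2 = 483, t_2 = 252, a_3 = 331, b_3 = 394, c_3 = 62, p_4 = 249, q_4 = 14, s_4 = 313, t_4 = 121, a_5 = 139, b_5 = 90, c_5 = 73, s_6 = 453, s_7 = 167, t_7 = 113, s_8 = 133, t_8 = 414, p_9 = 146, q_9 = 137, s_9 = 216, t_9 = 211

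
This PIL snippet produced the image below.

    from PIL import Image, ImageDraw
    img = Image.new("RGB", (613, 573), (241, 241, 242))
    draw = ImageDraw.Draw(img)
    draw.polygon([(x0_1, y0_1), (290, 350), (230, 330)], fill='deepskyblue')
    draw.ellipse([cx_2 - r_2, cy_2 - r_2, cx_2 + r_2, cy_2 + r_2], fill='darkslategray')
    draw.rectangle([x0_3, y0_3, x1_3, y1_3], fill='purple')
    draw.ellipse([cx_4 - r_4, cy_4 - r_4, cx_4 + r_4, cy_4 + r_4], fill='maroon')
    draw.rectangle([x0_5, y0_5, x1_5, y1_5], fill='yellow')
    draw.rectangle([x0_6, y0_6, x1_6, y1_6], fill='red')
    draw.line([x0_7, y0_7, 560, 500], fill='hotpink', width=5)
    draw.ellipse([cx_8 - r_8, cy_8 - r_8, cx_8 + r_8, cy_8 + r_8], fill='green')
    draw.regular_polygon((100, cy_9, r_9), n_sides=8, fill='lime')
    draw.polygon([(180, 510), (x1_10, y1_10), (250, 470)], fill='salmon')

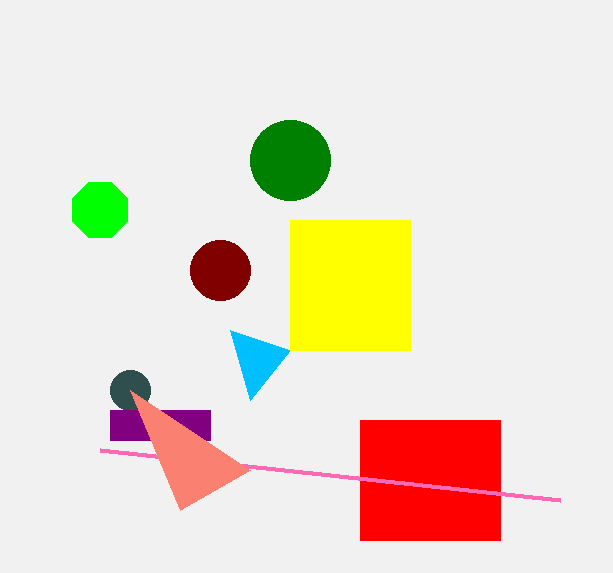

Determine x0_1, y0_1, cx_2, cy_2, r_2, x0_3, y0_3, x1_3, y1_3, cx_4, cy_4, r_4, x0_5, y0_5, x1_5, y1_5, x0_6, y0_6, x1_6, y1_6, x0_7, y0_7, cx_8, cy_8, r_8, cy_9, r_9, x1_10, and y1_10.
x0_1 = 250; y0_1 = 400; cx_2 = 130; cy_2 = 390; r_2 = 20; x0_3 = 110; y0_3 = 410; x1_3 = 210; y1_3 = 440; cx_4 = 220; cy_4 = 270; r_4 = 30; x0_5 = 290; y0_5 = 220; x1_5 = 410; y1_5 = 350; x0_6 = 360; y0_6 = 420; x1_6 = 500; y1_6 = 540; x0_7 = 100; y0_7 = 450; cx_8 = 290; cy_8 = 160; r_8 = 40; cy_9 = 210; r_9 = 30; x1_10 = 130; y1_10 = 390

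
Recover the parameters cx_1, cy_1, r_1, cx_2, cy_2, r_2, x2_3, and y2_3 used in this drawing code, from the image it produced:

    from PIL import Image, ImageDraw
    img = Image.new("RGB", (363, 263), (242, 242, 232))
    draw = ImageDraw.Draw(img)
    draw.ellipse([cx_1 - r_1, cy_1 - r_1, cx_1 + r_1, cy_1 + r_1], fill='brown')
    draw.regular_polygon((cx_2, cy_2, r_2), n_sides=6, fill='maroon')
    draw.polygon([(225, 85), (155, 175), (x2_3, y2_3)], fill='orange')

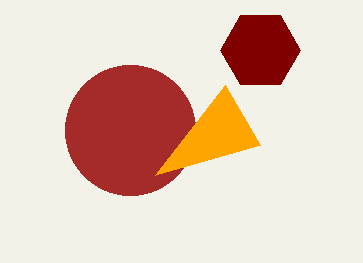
cx_1 = 130
cy_1 = 130
r_1 = 65
cx_2 = 260
cy_2 = 50
r_2 = 40
x2_3 = 260
y2_3 = 145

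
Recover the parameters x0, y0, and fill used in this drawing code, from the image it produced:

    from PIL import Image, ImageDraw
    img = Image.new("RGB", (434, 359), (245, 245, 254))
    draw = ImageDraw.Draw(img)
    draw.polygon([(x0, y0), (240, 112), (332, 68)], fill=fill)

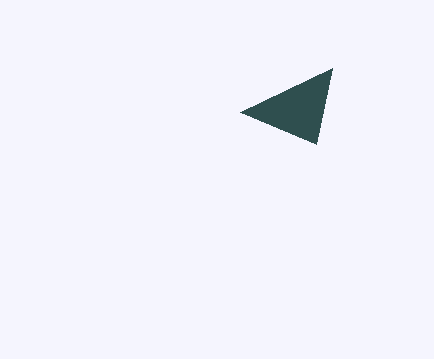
x0 = 316; y0 = 144; fill = 'darkslategray'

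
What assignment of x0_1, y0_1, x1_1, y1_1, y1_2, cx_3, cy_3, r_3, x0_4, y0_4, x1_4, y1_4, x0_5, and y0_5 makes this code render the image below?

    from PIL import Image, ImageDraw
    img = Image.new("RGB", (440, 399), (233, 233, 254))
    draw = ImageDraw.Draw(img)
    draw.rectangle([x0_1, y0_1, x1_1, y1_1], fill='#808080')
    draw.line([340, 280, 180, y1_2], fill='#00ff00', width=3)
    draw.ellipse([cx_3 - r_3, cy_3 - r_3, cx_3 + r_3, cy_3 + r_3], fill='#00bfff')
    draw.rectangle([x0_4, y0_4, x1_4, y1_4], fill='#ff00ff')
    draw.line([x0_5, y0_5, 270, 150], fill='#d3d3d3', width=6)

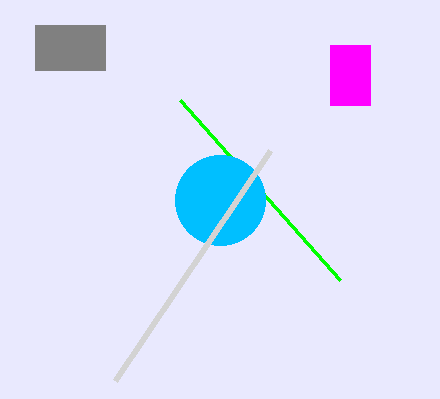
x0_1 = 35, y0_1 = 25, x1_1 = 105, y1_1 = 70, y1_2 = 100, cx_3 = 220, cy_3 = 200, r_3 = 45, x0_4 = 330, y0_4 = 45, x1_4 = 370, y1_4 = 105, x0_5 = 115, y0_5 = 380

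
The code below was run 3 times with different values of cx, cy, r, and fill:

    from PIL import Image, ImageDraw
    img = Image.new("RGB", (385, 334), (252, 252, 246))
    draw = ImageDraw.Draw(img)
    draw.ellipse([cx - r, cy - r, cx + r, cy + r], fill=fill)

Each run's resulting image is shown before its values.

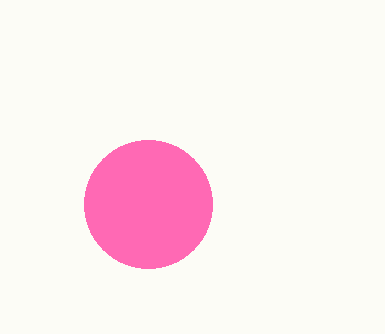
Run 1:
cx = 148; cy = 204; r = 64; fill = 'hotpink'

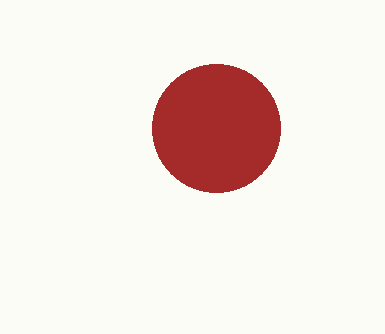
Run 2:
cx = 216; cy = 128; r = 64; fill = 'brown'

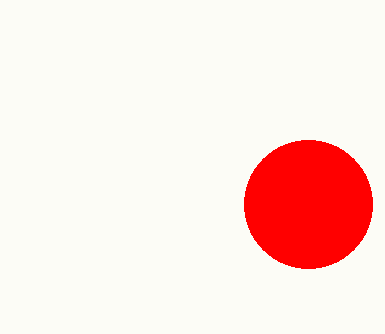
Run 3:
cx = 308; cy = 204; r = 64; fill = 'red'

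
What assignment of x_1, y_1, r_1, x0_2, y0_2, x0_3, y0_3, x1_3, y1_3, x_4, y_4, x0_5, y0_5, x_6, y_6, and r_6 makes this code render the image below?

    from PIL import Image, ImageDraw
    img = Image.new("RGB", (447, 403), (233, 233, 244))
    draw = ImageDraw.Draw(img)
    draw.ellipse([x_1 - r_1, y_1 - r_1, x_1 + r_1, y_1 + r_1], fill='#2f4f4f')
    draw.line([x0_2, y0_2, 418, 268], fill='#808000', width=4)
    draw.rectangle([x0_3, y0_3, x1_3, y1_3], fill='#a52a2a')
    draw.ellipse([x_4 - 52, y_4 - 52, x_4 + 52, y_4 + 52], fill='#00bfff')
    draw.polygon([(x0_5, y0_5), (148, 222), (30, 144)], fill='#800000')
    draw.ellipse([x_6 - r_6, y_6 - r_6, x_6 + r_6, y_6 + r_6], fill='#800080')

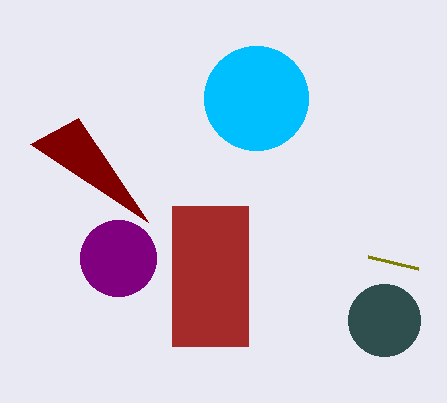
x_1 = 384, y_1 = 320, r_1 = 36, x0_2 = 368, y0_2 = 256, x0_3 = 172, y0_3 = 206, x1_3 = 248, y1_3 = 346, x_4 = 256, y_4 = 98, x0_5 = 78, y0_5 = 118, x_6 = 118, y_6 = 258, r_6 = 38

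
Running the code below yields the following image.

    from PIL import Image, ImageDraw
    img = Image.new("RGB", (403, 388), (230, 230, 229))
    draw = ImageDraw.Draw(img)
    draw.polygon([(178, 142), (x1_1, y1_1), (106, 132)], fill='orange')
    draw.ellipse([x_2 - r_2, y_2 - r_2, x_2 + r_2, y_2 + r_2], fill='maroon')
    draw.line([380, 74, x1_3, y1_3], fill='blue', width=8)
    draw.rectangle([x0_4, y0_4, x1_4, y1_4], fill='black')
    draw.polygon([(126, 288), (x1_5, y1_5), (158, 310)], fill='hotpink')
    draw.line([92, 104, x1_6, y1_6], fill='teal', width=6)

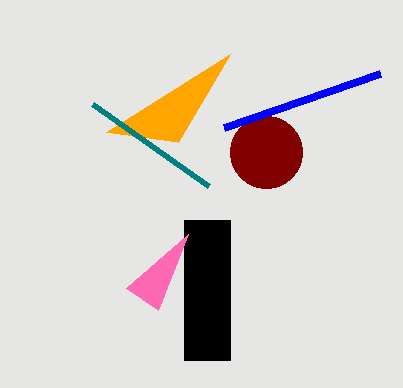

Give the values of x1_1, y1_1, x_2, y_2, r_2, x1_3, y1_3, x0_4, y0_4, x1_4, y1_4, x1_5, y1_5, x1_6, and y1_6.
x1_1 = 230; y1_1 = 54; x_2 = 266; y_2 = 152; r_2 = 36; x1_3 = 224; y1_3 = 128; x0_4 = 184; y0_4 = 220; x1_4 = 230; y1_4 = 360; x1_5 = 188; y1_5 = 234; x1_6 = 208; y1_6 = 186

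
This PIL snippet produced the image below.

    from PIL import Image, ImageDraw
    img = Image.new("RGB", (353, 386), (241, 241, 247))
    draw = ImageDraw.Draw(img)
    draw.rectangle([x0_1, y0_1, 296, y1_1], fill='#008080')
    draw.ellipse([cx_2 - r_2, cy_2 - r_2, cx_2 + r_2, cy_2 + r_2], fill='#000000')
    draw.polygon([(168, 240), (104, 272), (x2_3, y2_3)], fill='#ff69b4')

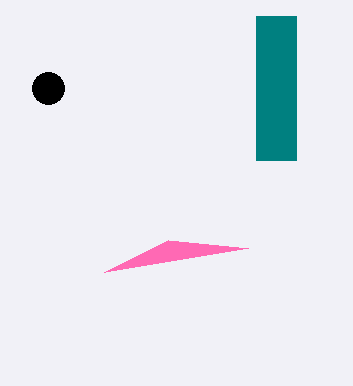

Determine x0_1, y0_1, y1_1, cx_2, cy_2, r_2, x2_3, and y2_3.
x0_1 = 256
y0_1 = 16
y1_1 = 160
cx_2 = 48
cy_2 = 88
r_2 = 16
x2_3 = 248
y2_3 = 248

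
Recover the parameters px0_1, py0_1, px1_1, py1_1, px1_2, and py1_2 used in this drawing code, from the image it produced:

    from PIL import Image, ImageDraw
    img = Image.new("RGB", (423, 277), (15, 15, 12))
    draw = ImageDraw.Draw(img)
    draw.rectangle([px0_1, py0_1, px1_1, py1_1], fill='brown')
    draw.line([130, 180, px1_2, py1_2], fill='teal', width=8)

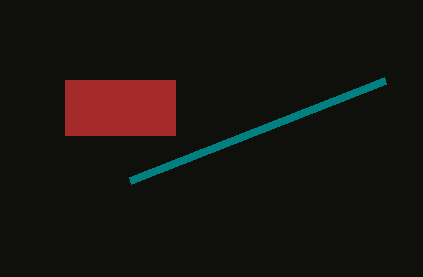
px0_1 = 65; py0_1 = 80; px1_1 = 175; py1_1 = 135; px1_2 = 385; py1_2 = 80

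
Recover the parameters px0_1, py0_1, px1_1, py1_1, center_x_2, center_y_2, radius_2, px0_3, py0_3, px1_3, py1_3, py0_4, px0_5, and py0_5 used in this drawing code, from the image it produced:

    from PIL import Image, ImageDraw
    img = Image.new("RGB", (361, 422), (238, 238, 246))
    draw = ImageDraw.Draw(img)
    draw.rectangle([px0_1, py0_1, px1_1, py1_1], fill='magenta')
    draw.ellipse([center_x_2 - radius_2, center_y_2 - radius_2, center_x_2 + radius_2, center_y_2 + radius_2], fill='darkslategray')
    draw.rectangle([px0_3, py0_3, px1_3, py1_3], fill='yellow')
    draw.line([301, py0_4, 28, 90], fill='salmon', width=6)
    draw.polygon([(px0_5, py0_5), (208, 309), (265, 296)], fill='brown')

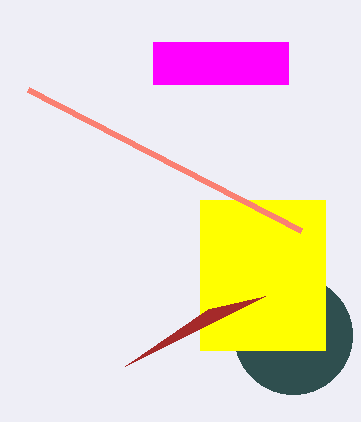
px0_1 = 153; py0_1 = 42; px1_1 = 288; py1_1 = 84; center_x_2 = 293; center_y_2 = 335; radius_2 = 59; px0_3 = 200; py0_3 = 200; px1_3 = 325; py1_3 = 350; py0_4 = 231; px0_5 = 125; py0_5 = 366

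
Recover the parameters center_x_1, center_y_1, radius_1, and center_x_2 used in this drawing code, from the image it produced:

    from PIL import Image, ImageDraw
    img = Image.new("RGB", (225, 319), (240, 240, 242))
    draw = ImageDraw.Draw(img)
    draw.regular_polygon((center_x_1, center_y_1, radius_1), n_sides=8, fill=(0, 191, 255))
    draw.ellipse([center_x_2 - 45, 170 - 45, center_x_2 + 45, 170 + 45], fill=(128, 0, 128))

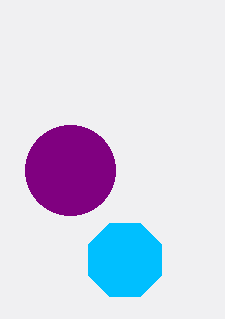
center_x_1 = 125; center_y_1 = 260; radius_1 = 40; center_x_2 = 70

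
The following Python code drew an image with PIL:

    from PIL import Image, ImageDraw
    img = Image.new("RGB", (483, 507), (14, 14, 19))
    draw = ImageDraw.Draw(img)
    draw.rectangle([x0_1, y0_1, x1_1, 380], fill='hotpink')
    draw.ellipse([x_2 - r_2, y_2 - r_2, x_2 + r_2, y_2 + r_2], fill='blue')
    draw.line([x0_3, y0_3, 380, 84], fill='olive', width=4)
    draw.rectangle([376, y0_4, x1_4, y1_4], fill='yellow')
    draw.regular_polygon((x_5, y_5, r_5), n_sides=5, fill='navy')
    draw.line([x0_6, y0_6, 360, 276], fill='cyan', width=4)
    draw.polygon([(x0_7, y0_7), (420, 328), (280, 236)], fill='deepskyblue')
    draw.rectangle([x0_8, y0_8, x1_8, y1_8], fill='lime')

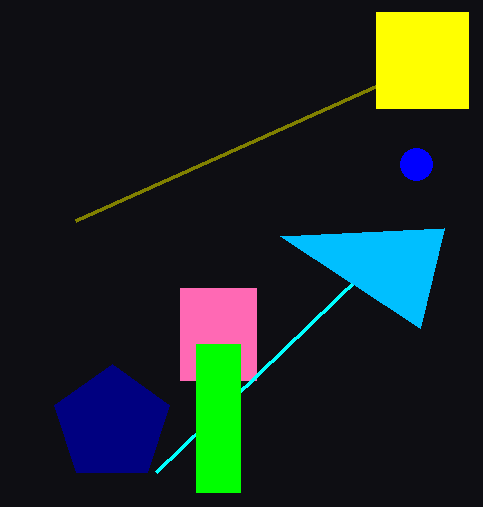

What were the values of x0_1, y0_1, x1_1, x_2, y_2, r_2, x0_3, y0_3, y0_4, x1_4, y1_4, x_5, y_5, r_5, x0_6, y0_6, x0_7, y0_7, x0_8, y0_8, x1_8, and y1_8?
x0_1 = 180; y0_1 = 288; x1_1 = 256; x_2 = 416; y_2 = 164; r_2 = 16; x0_3 = 76; y0_3 = 220; y0_4 = 12; x1_4 = 468; y1_4 = 108; x_5 = 112; y_5 = 424; r_5 = 60; x0_6 = 156; y0_6 = 472; x0_7 = 444; y0_7 = 228; x0_8 = 196; y0_8 = 344; x1_8 = 240; y1_8 = 492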